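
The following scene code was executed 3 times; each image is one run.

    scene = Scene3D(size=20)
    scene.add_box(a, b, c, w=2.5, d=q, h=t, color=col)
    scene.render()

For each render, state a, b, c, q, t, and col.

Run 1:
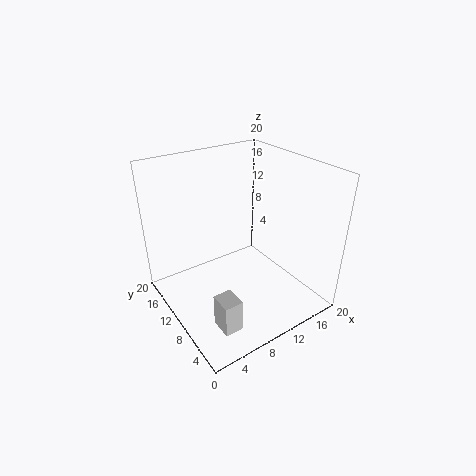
a = 3.5; b = 3; c = 1; q = 3; t = 4.5; col = 'lightgray'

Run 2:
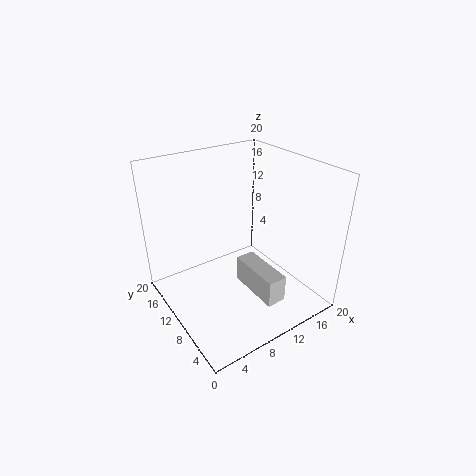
a = 8.5; b = 1; c = 5; q = 7; t = 3.5; col = 'lightgray'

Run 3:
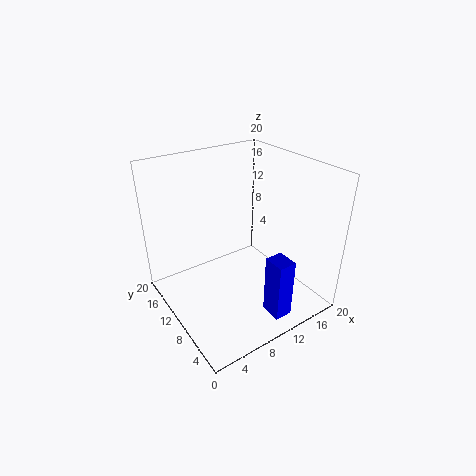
a = 11; b = 2; c = 0.5; q = 3; t = 8.5; col = 'blue'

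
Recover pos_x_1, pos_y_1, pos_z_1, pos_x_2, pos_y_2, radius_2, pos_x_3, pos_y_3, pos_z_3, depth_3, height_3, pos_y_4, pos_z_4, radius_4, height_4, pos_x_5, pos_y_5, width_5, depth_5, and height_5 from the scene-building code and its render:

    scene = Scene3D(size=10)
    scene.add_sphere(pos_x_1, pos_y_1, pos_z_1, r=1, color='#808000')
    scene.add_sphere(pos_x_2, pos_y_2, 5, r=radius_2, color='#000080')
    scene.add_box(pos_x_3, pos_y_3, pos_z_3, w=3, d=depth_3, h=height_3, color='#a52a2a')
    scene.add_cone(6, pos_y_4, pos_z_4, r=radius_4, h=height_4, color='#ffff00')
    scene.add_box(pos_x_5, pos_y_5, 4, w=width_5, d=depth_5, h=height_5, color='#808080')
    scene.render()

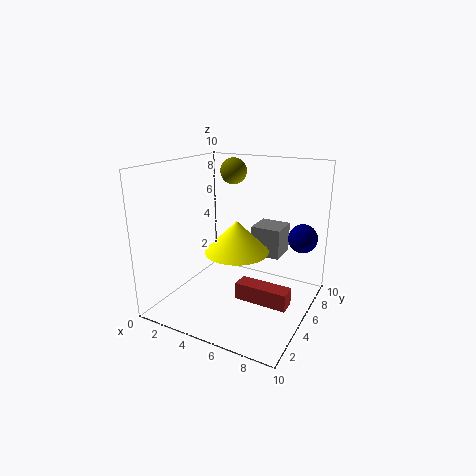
pos_x_1 = 3
pos_y_1 = 8
pos_z_1 = 9
pos_x_2 = 9
pos_y_2 = 7
radius_2 = 1
pos_x_3 = 7
pos_y_3 = 1
pos_z_3 = 3
depth_3 = 1
height_3 = 1
pos_y_4 = 3
pos_z_4 = 5
radius_4 = 2
height_4 = 2
pos_x_5 = 6
pos_y_5 = 5
width_5 = 2
depth_5 = 2
height_5 = 2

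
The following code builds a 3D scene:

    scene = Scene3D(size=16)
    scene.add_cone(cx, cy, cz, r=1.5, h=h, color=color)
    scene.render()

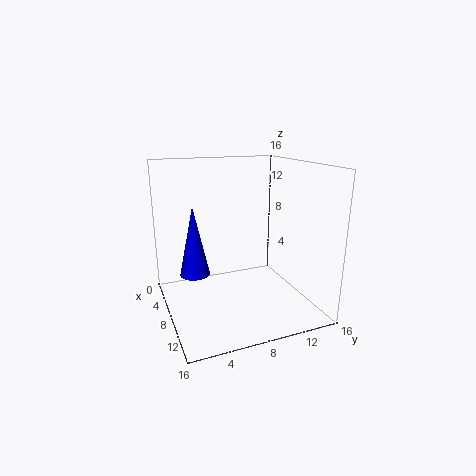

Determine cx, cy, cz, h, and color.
cx = 10, cy = 2.5, cz = 5.5, h = 7, color = 'blue'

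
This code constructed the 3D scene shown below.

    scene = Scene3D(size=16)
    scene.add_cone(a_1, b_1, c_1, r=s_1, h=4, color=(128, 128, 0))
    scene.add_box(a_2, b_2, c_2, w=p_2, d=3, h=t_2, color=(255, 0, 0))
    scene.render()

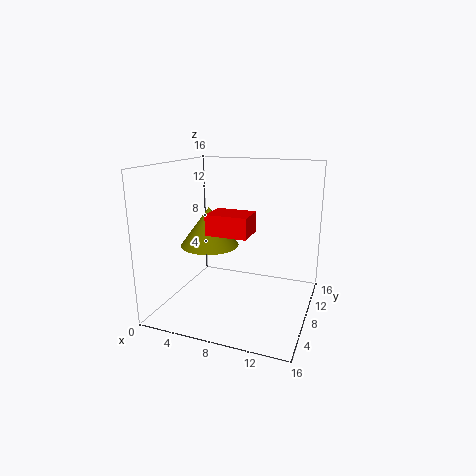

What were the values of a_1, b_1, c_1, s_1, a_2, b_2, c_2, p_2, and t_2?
a_1 = 6, b_1 = 5, c_1 = 8, s_1 = 3, a_2 = 7, b_2 = 2, c_2 = 10, p_2 = 4, t_2 = 2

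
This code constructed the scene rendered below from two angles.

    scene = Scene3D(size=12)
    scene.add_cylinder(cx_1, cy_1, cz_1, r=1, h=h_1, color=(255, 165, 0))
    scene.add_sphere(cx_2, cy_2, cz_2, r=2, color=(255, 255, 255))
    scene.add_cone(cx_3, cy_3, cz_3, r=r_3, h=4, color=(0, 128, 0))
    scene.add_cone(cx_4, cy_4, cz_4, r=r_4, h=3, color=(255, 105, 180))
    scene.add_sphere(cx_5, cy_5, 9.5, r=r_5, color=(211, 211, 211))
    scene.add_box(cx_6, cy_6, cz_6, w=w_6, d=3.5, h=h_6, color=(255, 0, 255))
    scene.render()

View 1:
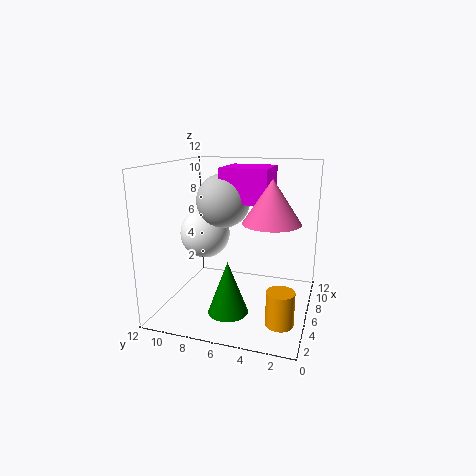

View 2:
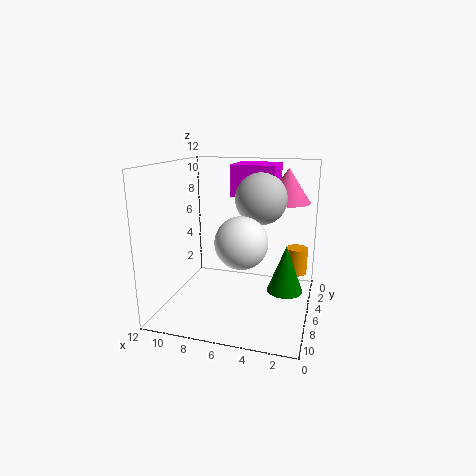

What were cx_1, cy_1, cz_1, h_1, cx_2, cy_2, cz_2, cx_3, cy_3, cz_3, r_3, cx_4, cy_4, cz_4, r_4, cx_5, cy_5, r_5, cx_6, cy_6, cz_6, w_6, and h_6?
cx_1 = 1.5; cy_1 = 1.5; cz_1 = 1.5; h_1 = 2.5; cx_2 = 5; cy_2 = 8.5; cz_2 = 6.5; cx_3 = 2; cy_3 = 5.5; cz_3 = 1.5; r_3 = 1.5; cx_4 = 2.5; cy_4 = 2.5; cz_4 = 8.5; r_4 = 2; cx_5 = 4; cy_5 = 6.5; r_5 = 2; cx_6 = 3; cy_6 = 3; cz_6 = 9.5; w_6 = 3.5; h_6 = 2.5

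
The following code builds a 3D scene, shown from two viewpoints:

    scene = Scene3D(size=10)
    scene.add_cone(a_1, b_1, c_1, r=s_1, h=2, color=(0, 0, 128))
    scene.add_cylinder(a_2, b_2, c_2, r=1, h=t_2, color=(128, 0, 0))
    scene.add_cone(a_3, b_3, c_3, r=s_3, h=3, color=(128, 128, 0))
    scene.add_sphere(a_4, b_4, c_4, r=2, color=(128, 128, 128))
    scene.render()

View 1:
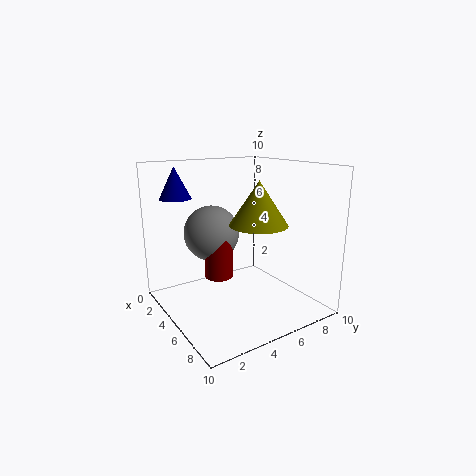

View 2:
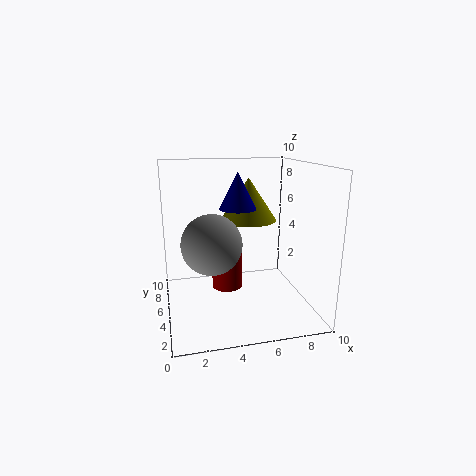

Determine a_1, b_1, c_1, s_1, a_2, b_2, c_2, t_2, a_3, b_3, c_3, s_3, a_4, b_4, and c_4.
a_1 = 4, b_1 = 1, c_1 = 8, s_1 = 1, a_2 = 4, b_2 = 4, c_2 = 2, t_2 = 3, a_3 = 6, b_3 = 6, c_3 = 6, s_3 = 2, a_4 = 3, b_4 = 4, c_4 = 5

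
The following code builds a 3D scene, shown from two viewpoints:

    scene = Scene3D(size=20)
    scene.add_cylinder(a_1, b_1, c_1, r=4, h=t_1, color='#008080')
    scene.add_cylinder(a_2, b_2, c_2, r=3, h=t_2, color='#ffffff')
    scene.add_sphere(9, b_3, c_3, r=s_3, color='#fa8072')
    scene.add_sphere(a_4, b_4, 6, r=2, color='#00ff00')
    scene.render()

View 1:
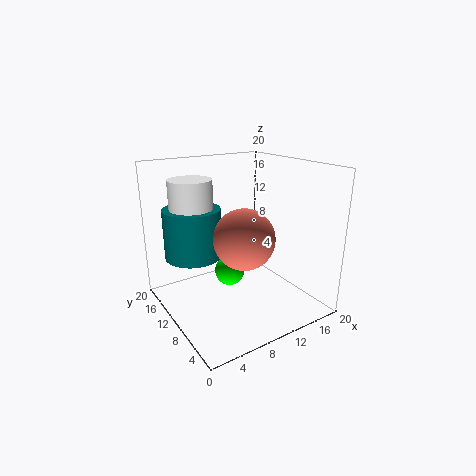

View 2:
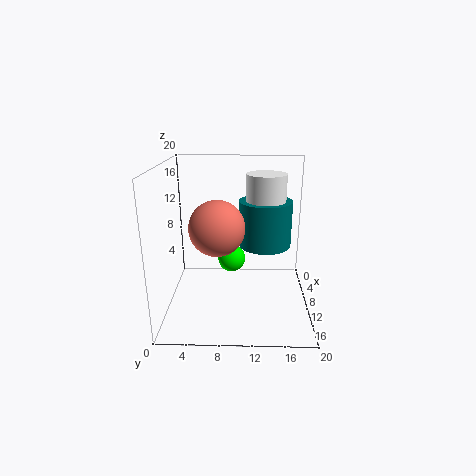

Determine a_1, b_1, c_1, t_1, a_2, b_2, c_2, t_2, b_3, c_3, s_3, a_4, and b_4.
a_1 = 5; b_1 = 14; c_1 = 7; t_1 = 7; a_2 = 5; b_2 = 14; c_2 = 13; t_2 = 5; b_3 = 7; c_3 = 11; s_3 = 4; a_4 = 8; b_4 = 9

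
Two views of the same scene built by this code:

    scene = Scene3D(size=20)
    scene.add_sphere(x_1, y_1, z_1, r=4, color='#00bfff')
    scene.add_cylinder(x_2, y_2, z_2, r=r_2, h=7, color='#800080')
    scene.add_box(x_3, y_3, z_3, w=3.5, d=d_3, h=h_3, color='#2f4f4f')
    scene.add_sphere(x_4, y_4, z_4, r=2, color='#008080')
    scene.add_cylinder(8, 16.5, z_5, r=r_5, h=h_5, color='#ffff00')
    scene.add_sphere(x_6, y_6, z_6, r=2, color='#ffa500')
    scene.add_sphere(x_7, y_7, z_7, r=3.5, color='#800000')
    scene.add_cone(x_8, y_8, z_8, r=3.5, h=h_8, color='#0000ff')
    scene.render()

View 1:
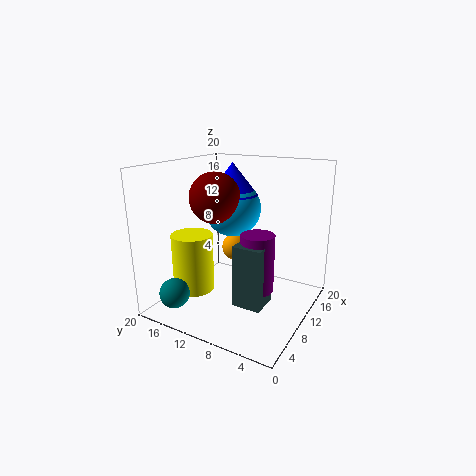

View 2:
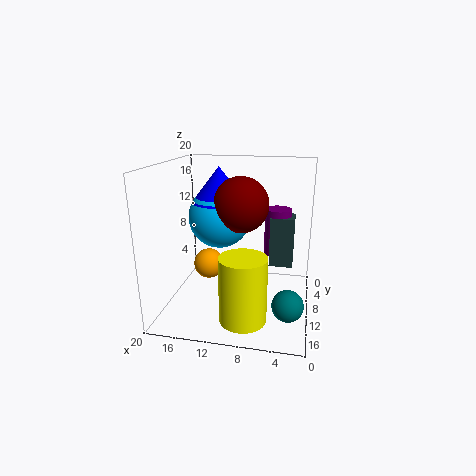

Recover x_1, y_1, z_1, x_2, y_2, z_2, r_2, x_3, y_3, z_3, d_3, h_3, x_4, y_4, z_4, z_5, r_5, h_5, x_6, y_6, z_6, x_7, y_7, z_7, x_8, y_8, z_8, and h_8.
x_1 = 12
y_1 = 12
z_1 = 13.5
x_2 = 5
y_2 = 4.5
z_2 = 6
r_2 = 2
x_3 = 2.5
y_3 = 3
z_3 = 4.5
d_3 = 3.5
h_3 = 7.5
x_4 = 2.5
y_4 = 15.5
z_4 = 3.5
z_5 = 1.5
r_5 = 3
h_5 = 8.5
x_6 = 13.5
y_6 = 12.5
z_6 = 7
x_7 = 9
y_7 = 13
z_7 = 15.5
x_8 = 12
y_8 = 12
z_8 = 15.5
h_8 = 4.5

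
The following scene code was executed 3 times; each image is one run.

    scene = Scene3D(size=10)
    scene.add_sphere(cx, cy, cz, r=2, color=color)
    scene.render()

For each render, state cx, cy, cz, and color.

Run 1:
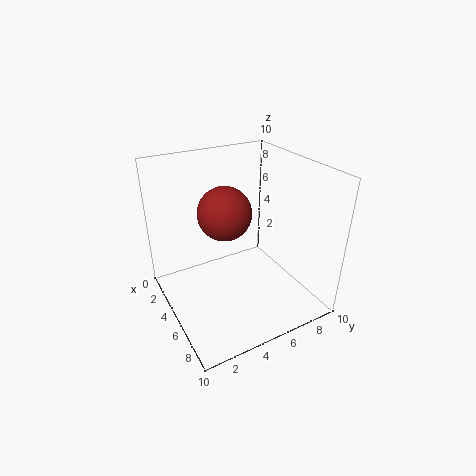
cx = 3; cy = 5; cz = 6; color = 'brown'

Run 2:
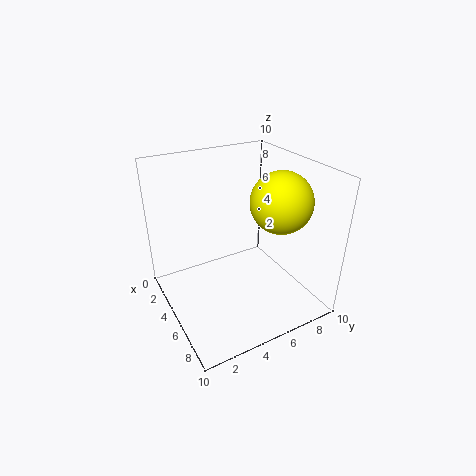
cx = 7; cy = 7; cz = 8; color = 'yellow'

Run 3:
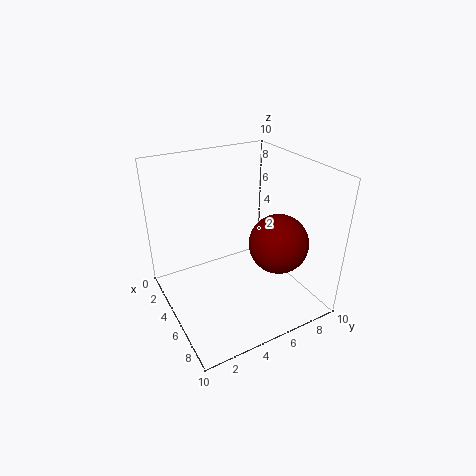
cx = 7; cy = 7; cz = 5; color = 'maroon'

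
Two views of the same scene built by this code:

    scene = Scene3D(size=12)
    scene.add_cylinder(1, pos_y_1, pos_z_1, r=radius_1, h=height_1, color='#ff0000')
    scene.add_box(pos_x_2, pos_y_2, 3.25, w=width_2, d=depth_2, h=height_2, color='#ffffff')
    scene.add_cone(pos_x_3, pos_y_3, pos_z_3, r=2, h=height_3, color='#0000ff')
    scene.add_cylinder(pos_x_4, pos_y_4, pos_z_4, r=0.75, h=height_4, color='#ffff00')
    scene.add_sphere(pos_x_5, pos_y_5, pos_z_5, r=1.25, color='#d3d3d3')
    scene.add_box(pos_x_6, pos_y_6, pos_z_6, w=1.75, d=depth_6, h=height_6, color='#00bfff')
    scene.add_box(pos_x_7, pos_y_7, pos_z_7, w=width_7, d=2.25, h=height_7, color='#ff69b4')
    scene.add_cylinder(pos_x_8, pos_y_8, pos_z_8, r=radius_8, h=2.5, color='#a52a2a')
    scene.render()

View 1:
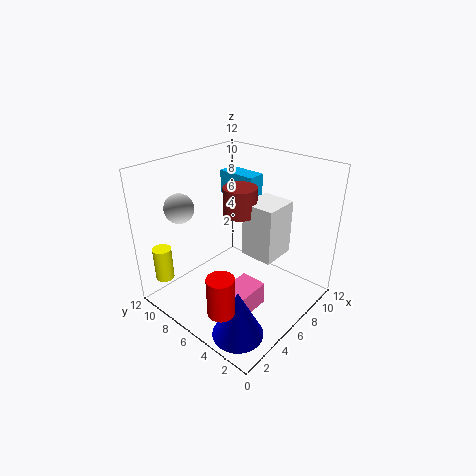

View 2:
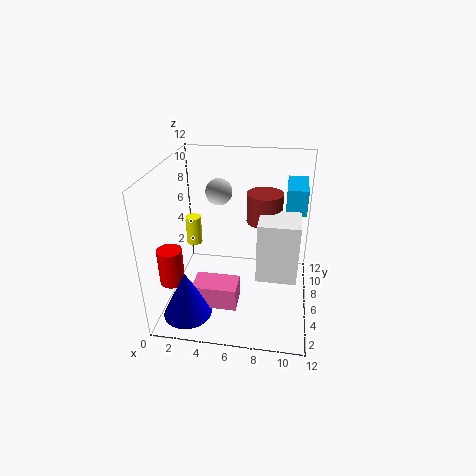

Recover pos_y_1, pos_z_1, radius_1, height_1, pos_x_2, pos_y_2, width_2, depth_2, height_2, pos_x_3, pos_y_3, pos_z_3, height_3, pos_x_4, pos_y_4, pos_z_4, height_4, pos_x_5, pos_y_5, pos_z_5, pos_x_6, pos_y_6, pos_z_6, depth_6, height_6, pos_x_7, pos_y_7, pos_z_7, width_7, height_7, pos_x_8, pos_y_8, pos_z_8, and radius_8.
pos_y_1 = 3.25; pos_z_1 = 3; radius_1 = 1; height_1 = 3; pos_x_2 = 7.75; pos_y_2 = 4; width_2 = 3.25; depth_2 = 3; height_2 = 5; pos_x_3 = 2.25; pos_y_3 = 2.75; pos_z_3 = 0.25; height_3 = 4; pos_x_4 = 1; pos_y_4 = 9.75; pos_z_4 = 3; height_4 = 2.75; pos_x_5 = 3.5; pos_y_5 = 10.25; pos_z_5 = 8.25; pos_x_6 = 9.75; pos_y_6 = 7.75; pos_z_6 = 7.5; depth_6 = 3.75; height_6 = 2.25; pos_x_7 = 2.5; pos_y_7 = 3.25; pos_z_7 = 0.5; width_7 = 3.75; height_7 = 2; pos_x_8 = 8; pos_y_8 = 7.5; pos_z_8 = 7; radius_8 = 1.5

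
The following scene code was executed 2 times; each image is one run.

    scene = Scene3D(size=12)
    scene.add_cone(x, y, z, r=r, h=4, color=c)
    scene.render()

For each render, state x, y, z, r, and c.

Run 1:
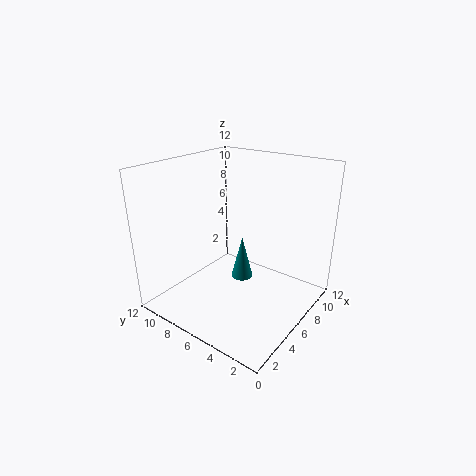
x = 8, y = 7, z = 1, r = 1, c = 'teal'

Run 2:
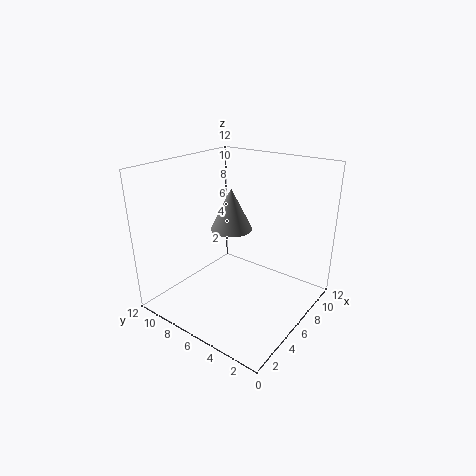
x = 9, y = 9, z = 5, r = 2, c = 'gray'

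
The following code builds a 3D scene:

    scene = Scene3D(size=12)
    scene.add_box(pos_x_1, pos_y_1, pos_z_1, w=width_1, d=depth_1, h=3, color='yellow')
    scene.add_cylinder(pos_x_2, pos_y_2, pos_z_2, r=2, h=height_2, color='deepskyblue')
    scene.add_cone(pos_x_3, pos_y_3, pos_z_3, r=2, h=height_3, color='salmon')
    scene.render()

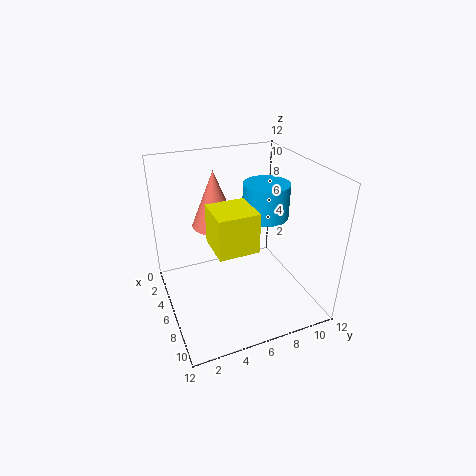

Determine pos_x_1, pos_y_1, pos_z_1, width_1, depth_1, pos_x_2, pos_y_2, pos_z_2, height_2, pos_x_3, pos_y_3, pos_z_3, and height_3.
pos_x_1 = 7
pos_y_1 = 3
pos_z_1 = 7
width_1 = 3
depth_1 = 3
pos_x_2 = 5
pos_y_2 = 9
pos_z_2 = 7
height_2 = 3
pos_x_3 = 3
pos_y_3 = 5
pos_z_3 = 6
height_3 = 5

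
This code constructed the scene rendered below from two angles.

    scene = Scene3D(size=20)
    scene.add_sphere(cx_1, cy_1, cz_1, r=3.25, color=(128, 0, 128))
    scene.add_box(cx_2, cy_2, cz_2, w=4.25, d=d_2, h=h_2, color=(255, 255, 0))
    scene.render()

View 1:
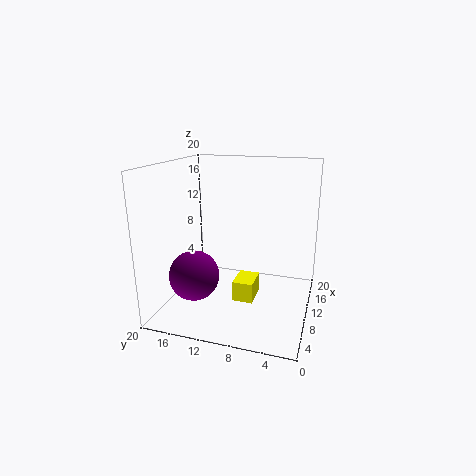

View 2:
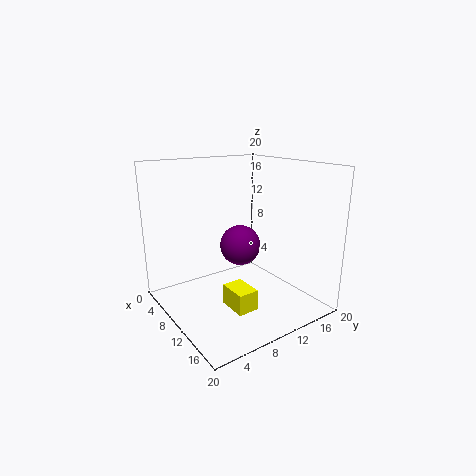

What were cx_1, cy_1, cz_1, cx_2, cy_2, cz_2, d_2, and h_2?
cx_1 = 4.5; cy_1 = 14.25; cz_1 = 6.25; cx_2 = 9.5; cy_2 = 7.75; cz_2 = 0.25; d_2 = 3; h_2 = 3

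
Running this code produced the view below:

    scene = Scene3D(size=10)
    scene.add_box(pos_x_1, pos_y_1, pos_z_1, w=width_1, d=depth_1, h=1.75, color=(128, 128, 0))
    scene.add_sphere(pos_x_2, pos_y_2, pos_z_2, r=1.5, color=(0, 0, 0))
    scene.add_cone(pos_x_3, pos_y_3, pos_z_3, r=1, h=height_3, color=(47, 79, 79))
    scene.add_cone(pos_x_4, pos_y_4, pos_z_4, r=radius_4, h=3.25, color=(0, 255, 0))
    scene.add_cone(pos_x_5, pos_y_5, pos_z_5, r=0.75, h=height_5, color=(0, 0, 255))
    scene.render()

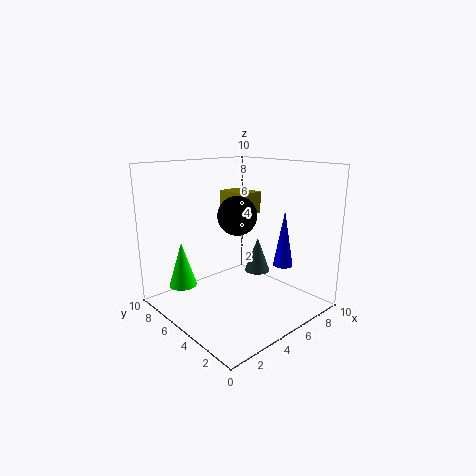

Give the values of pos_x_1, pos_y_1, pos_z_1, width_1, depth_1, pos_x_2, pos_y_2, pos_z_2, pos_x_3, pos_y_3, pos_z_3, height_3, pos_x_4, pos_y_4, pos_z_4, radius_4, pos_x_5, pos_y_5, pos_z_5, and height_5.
pos_x_1 = 7.25, pos_y_1 = 7, pos_z_1 = 5.75, width_1 = 2, depth_1 = 2.75, pos_x_2 = 6.5, pos_y_2 = 6.75, pos_z_2 = 6, pos_x_3 = 8.25, pos_y_3 = 6.25, pos_z_3 = 1.25, height_3 = 2.75, pos_x_4 = 2.25, pos_y_4 = 8, pos_z_4 = 1.25, radius_4 = 1, pos_x_5 = 8.75, pos_y_5 = 4, pos_z_5 = 2.25, height_5 = 4.25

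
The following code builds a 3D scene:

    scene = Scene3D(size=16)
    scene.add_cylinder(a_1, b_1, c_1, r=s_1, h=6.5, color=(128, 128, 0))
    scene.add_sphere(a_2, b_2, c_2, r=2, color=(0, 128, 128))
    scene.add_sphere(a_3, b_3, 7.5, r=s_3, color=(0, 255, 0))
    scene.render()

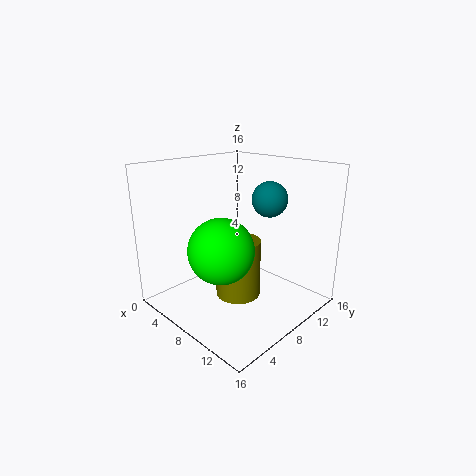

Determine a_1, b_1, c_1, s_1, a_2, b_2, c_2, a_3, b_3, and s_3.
a_1 = 8.5
b_1 = 7.5
c_1 = 1.5
s_1 = 2.5
a_2 = 9.5
b_2 = 11.5
c_2 = 12
a_3 = 8.5
b_3 = 5
s_3 = 3.5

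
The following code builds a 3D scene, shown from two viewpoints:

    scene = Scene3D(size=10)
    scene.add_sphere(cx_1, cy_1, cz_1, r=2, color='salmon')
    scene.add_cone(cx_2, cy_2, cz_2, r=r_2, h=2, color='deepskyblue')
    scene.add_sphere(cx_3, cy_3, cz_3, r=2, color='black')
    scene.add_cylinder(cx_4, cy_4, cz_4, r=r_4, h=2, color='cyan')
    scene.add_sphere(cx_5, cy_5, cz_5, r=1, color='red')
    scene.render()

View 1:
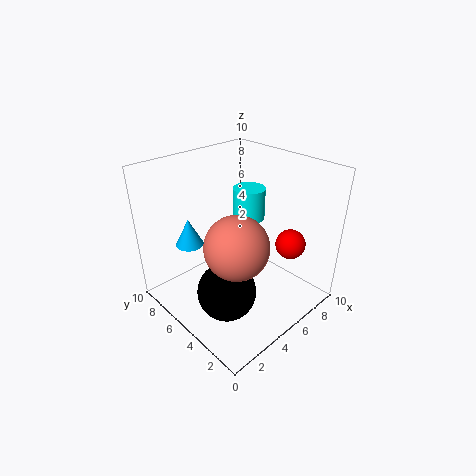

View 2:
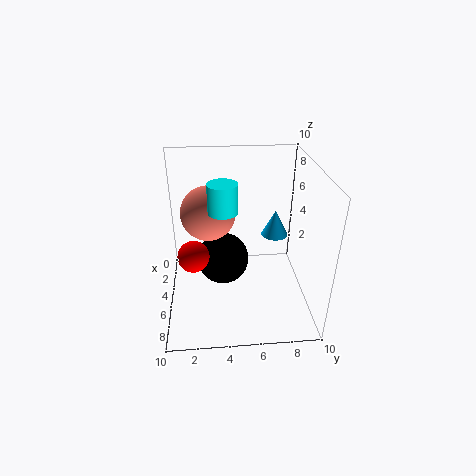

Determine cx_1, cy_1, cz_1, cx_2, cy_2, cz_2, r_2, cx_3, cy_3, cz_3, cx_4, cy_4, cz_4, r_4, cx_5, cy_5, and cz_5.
cx_1 = 3; cy_1 = 3; cz_1 = 6; cx_2 = 3; cy_2 = 8; cz_2 = 4; r_2 = 1; cx_3 = 3; cy_3 = 4; cz_3 = 2; cx_4 = 5; cy_4 = 4; cz_4 = 7; r_4 = 1; cx_5 = 7; cy_5 = 2; cz_5 = 5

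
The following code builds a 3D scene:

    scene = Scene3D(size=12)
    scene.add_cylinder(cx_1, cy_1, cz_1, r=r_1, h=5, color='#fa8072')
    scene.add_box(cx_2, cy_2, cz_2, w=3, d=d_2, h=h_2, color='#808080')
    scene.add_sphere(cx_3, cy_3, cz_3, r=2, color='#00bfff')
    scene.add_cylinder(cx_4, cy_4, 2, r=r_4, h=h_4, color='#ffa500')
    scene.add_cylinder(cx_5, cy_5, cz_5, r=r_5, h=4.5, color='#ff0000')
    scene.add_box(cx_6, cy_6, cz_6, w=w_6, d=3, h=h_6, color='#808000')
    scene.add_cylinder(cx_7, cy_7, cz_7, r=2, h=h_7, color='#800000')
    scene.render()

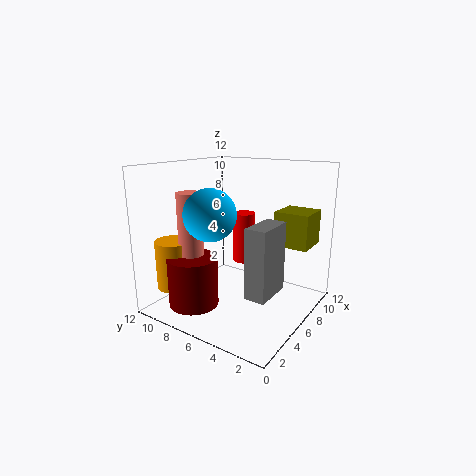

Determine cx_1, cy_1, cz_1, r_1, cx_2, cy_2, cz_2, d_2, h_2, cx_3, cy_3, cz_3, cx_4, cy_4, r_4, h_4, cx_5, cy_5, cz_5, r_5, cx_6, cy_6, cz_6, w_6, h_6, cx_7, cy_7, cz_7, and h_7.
cx_1 = 3; cy_1 = 8.5; cz_1 = 5; r_1 = 1; cx_2 = 1.5; cy_2 = 1; cz_2 = 3.5; d_2 = 1.5; h_2 = 5; cx_3 = 3; cy_3 = 6.5; cz_3 = 8.5; cx_4 = 2.5; cy_4 = 10; r_4 = 1.5; h_4 = 4; cx_5 = 8.5; cy_5 = 7; cz_5 = 3; r_5 = 1; cx_6 = 8.5; cy_6 = 1; cz_6 = 5; w_6 = 3; h_6 = 3; cx_7 = 2.5; cy_7 = 8; cz_7 = 1; h_7 = 4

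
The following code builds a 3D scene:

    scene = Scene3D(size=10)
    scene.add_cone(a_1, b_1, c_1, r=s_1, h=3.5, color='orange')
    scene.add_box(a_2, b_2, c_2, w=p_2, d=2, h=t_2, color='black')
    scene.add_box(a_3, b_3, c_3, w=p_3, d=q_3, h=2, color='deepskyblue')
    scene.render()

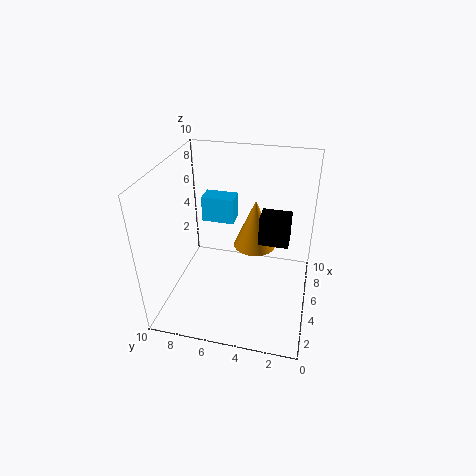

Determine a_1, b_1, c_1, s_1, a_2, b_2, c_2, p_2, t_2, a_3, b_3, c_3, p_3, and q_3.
a_1 = 6
b_1 = 4
c_1 = 4
s_1 = 1.5
a_2 = 4.5
b_2 = 1.5
c_2 = 5
p_2 = 1.5
t_2 = 2
a_3 = 7.5
b_3 = 6
c_3 = 4.5
p_3 = 1.5
q_3 = 2.5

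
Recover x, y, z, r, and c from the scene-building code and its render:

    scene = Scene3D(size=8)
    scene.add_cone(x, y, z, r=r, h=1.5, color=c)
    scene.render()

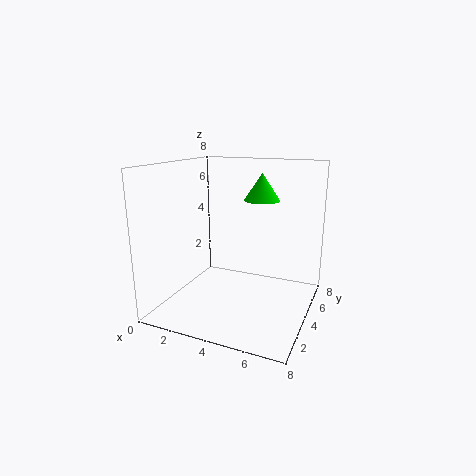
x = 5; y = 5; z = 6; r = 1; c = 'lime'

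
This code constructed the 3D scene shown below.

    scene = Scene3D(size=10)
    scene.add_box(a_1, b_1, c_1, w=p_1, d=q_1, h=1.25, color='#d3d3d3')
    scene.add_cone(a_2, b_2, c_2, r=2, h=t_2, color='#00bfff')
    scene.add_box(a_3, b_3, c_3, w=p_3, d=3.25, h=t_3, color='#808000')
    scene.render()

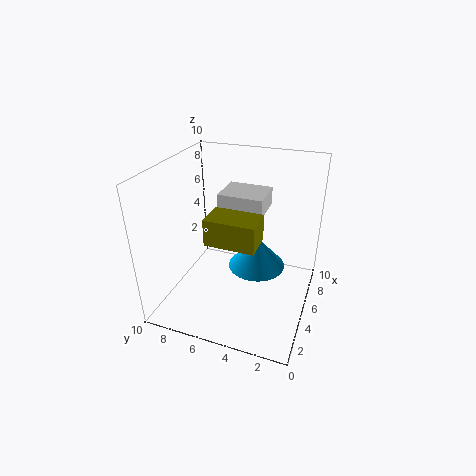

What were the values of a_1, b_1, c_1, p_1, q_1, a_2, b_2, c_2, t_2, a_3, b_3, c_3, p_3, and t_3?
a_1 = 4.5
b_1 = 3.25
c_1 = 7
p_1 = 2.5
q_1 = 3
a_2 = 5.5
b_2 = 3.75
c_2 = 2.75
t_2 = 2.25
a_3 = 2.25
b_3 = 3
c_3 = 5.75
p_3 = 2
t_3 = 1.75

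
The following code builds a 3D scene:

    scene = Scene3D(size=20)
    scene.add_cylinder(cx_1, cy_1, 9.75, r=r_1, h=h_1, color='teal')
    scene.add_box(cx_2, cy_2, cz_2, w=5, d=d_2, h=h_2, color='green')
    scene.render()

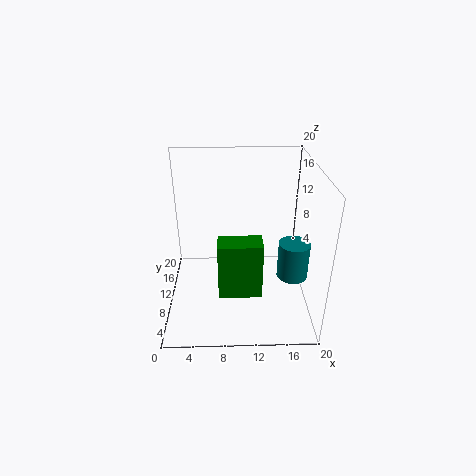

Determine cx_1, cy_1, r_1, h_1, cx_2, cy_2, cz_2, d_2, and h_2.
cx_1 = 16; cy_1 = 1.75; r_1 = 1.75; h_1 = 4.25; cx_2 = 7.5; cy_2 = 0.5; cz_2 = 7.5; d_2 = 2.75; h_2 = 6.75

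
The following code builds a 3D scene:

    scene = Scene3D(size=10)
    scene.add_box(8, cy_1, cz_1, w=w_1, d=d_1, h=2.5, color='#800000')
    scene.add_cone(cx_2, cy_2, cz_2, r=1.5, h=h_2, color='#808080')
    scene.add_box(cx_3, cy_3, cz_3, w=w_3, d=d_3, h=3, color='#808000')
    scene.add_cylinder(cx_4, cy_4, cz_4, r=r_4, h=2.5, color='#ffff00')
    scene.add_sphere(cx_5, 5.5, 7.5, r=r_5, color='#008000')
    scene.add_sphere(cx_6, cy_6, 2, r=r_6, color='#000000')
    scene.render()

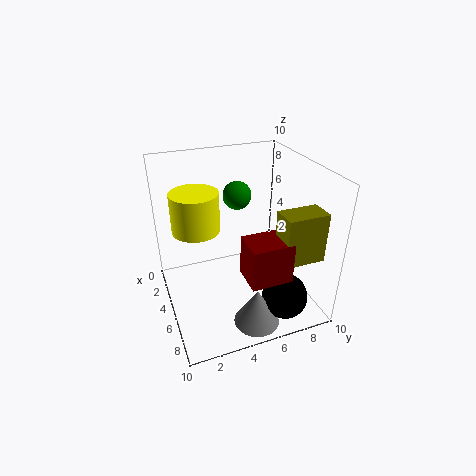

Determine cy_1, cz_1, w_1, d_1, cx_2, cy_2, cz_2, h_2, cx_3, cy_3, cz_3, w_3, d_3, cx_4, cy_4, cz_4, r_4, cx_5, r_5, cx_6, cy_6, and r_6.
cy_1 = 4
cz_1 = 4.5
w_1 = 2
d_1 = 2.5
cx_2 = 8.5
cy_2 = 5
cz_2 = 0.5
h_2 = 2.5
cx_3 = 8.5
cy_3 = 6
cz_3 = 5.5
w_3 = 1.5
d_3 = 2.5
cx_4 = 5.5
cy_4 = 2
cz_4 = 6.5
r_4 = 1.5
cx_5 = 3.5
r_5 = 1
cx_6 = 8.5
cy_6 = 7
r_6 = 1.5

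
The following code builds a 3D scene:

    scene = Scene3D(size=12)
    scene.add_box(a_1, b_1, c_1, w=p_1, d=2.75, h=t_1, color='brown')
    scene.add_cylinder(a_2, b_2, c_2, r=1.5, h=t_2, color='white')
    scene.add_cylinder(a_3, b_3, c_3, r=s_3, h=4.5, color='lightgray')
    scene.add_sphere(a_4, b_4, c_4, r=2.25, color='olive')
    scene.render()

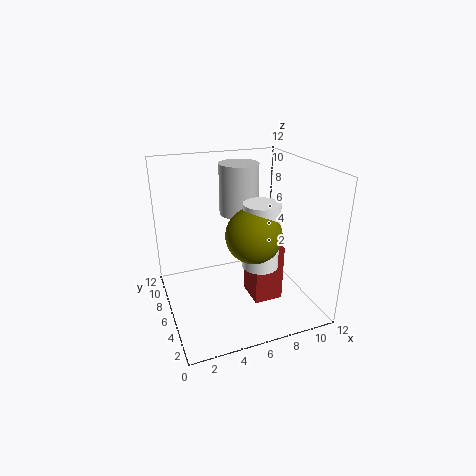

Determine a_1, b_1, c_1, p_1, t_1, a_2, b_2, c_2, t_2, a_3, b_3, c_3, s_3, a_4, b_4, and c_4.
a_1 = 7, b_1 = 4.25, c_1 = 0.25, p_1 = 2.5, t_1 = 5, a_2 = 7.5, b_2 = 4.75, c_2 = 3.75, t_2 = 5.5, a_3 = 7.25, b_3 = 9, c_3 = 7, s_3 = 1.75, a_4 = 6.75, b_4 = 4.5, c_4 = 6.75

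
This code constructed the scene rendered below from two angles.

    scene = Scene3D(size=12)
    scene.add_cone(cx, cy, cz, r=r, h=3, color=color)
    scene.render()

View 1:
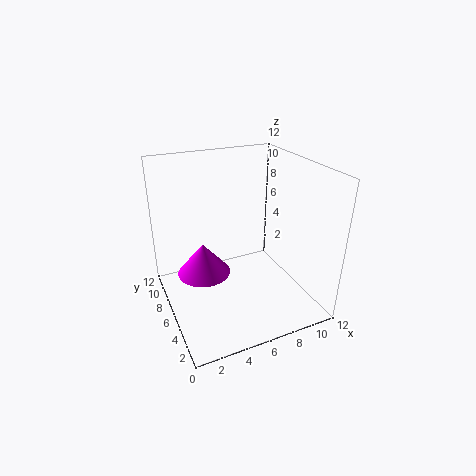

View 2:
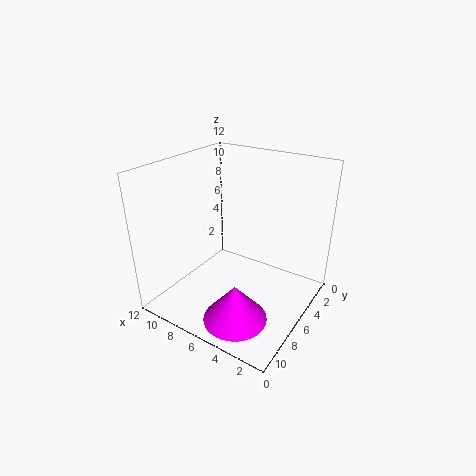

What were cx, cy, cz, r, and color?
cx = 4, cy = 9.5, cz = 1, r = 2.5, color = 'magenta'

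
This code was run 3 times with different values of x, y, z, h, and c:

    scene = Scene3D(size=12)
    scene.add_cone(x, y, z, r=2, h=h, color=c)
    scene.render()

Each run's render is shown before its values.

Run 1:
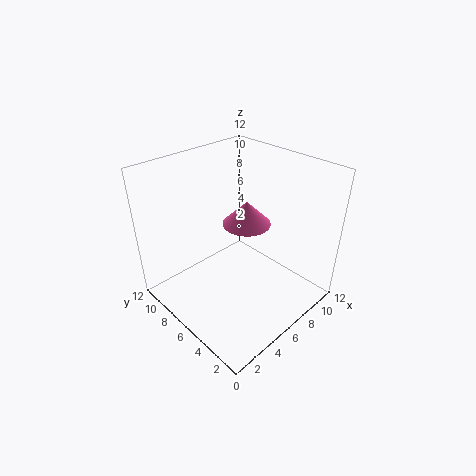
x = 7; y = 6; z = 7; h = 2; c = 'hotpink'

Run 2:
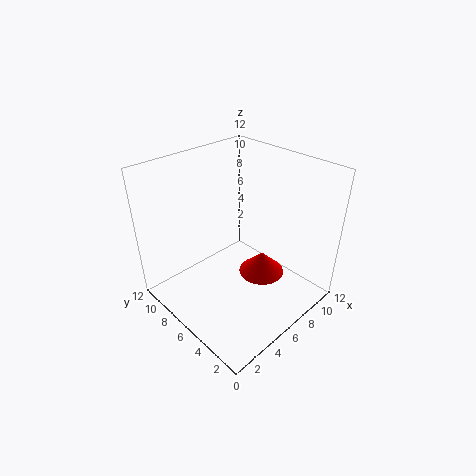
x = 8; y = 5; z = 2; h = 2; c = 'red'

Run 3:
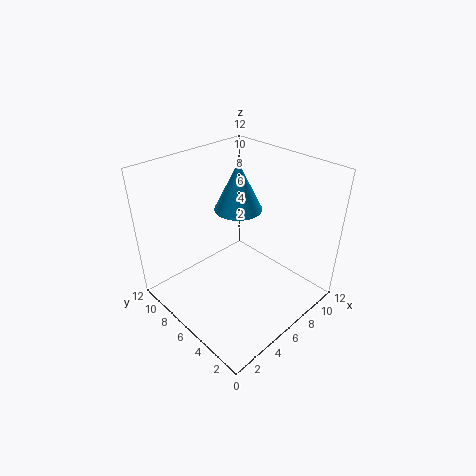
x = 7; y = 7; z = 8; h = 4; c = 'deepskyblue'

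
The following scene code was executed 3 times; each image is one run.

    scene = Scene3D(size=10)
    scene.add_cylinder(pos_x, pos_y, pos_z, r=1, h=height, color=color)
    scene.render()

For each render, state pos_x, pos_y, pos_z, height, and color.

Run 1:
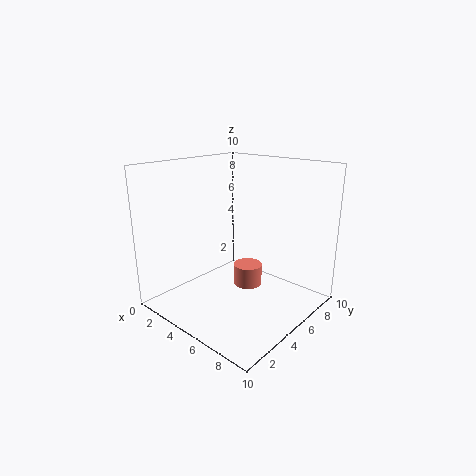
pos_x = 5.5
pos_y = 5.5
pos_z = 1.5
height = 1.5
color = 'salmon'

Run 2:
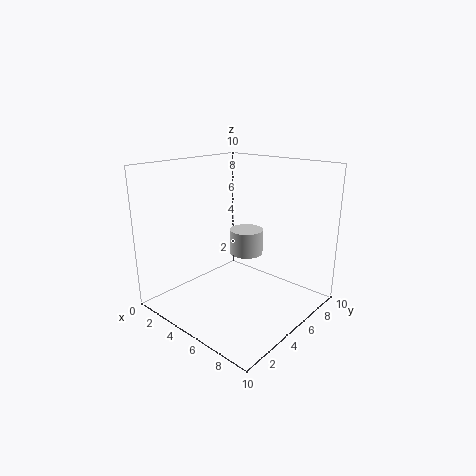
pos_x = 7
pos_y = 3.5
pos_z = 5
height = 1.5
color = 'lightgray'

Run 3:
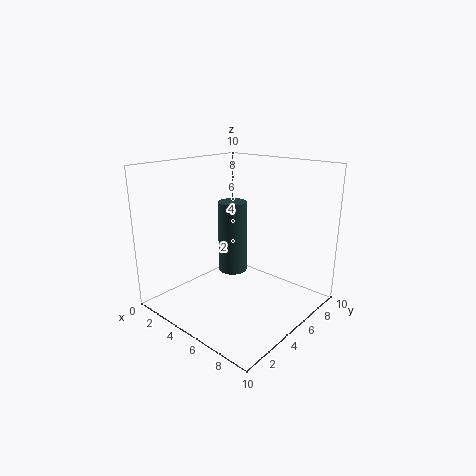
pos_x = 4.5
pos_y = 5
pos_z = 2.5
height = 5
color = 'darkslategray'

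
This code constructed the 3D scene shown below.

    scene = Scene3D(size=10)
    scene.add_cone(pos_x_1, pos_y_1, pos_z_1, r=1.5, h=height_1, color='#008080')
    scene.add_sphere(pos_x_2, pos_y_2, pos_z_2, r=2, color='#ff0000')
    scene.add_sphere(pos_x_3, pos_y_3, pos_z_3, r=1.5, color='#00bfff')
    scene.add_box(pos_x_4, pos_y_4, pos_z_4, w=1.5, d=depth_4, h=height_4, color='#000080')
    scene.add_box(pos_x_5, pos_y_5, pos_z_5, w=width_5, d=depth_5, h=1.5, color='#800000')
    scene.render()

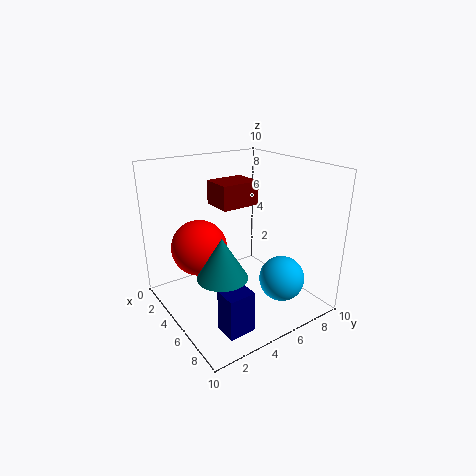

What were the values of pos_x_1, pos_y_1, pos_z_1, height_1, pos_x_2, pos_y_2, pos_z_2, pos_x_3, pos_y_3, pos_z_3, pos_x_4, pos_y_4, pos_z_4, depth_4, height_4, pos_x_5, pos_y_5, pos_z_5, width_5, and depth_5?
pos_x_1 = 7.75
pos_y_1 = 2
pos_z_1 = 4.25
height_1 = 2.5
pos_x_2 = 3
pos_y_2 = 3
pos_z_2 = 4
pos_x_3 = 8
pos_y_3 = 6.5
pos_z_3 = 2.75
pos_x_4 = 7.5
pos_y_4 = 1.75
pos_z_4 = 0.5
depth_4 = 1.75
height_4 = 2.75
pos_x_5 = 4.5
pos_y_5 = 3
pos_z_5 = 7.75
width_5 = 2
depth_5 = 2.5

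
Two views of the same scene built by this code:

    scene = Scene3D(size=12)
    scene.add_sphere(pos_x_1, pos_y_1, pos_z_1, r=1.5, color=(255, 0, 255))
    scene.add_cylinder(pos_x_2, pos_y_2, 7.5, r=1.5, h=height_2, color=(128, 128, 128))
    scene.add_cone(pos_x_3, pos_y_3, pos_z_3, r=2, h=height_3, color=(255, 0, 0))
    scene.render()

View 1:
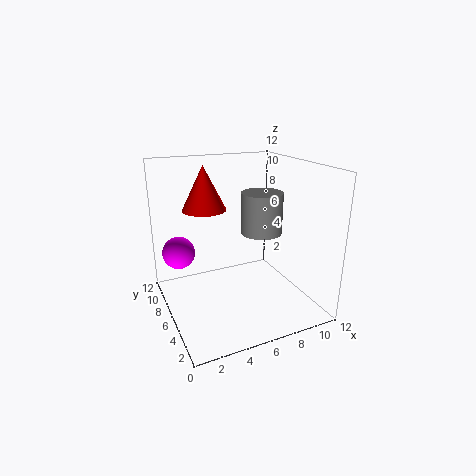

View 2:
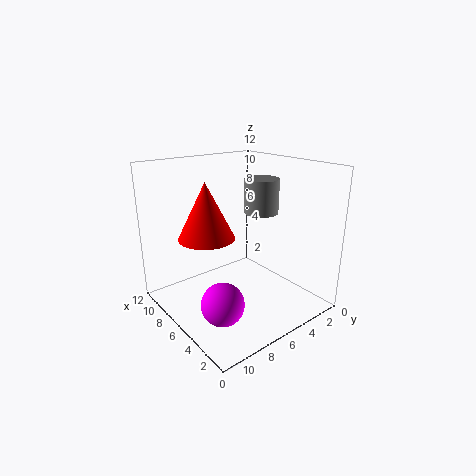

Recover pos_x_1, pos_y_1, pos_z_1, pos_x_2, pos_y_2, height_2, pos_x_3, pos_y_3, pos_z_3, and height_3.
pos_x_1 = 2, pos_y_1 = 10.5, pos_z_1 = 3.5, pos_x_2 = 6.5, pos_y_2 = 3, height_2 = 3, pos_x_3 = 4.5, pos_y_3 = 10, pos_z_3 = 7.5, height_3 = 4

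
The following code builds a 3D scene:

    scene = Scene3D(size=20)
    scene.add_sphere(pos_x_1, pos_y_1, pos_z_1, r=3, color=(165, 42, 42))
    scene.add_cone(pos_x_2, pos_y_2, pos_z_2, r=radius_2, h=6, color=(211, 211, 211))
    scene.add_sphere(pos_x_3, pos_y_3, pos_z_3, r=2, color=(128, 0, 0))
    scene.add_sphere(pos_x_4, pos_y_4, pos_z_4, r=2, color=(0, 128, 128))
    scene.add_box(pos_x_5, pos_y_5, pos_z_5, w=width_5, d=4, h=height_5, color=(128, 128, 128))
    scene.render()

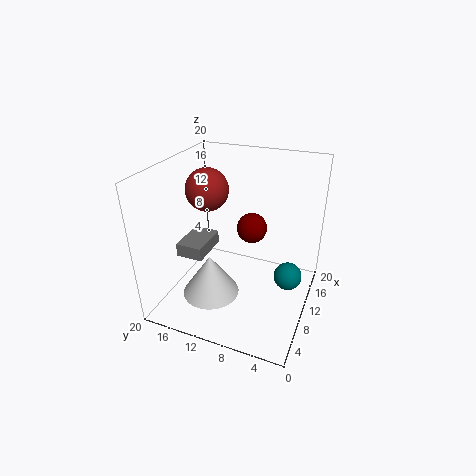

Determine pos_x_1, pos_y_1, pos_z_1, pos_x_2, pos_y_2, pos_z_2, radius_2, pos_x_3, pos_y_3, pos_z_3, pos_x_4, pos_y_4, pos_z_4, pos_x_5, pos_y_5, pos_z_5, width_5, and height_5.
pos_x_1 = 11
pos_y_1 = 15
pos_z_1 = 16
pos_x_2 = 7
pos_y_2 = 13
pos_z_2 = 2
radius_2 = 4
pos_x_3 = 10
pos_y_3 = 8
pos_z_3 = 12
pos_x_4 = 12
pos_y_4 = 3
pos_z_4 = 4
pos_x_5 = 8
pos_y_5 = 15
pos_z_5 = 6
width_5 = 6
height_5 = 2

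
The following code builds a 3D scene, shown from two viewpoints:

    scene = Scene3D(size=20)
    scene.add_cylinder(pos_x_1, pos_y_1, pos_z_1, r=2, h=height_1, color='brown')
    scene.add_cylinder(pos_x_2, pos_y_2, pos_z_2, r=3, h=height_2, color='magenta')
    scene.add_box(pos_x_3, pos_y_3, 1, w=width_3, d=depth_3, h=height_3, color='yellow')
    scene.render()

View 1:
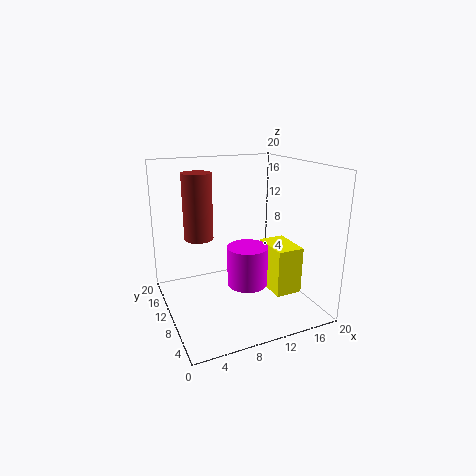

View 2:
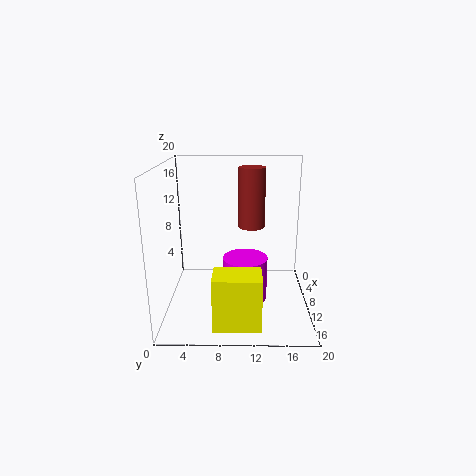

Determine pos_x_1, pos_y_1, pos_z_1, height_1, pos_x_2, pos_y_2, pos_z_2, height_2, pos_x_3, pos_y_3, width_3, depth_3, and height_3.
pos_x_1 = 5, pos_y_1 = 12, pos_z_1 = 10, height_1 = 9, pos_x_2 = 12, pos_y_2 = 11, pos_z_2 = 2, height_2 = 6, pos_x_3 = 15, pos_y_3 = 7, width_3 = 4, depth_3 = 6, height_3 = 7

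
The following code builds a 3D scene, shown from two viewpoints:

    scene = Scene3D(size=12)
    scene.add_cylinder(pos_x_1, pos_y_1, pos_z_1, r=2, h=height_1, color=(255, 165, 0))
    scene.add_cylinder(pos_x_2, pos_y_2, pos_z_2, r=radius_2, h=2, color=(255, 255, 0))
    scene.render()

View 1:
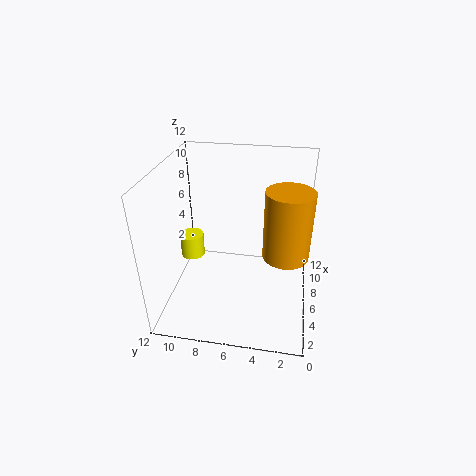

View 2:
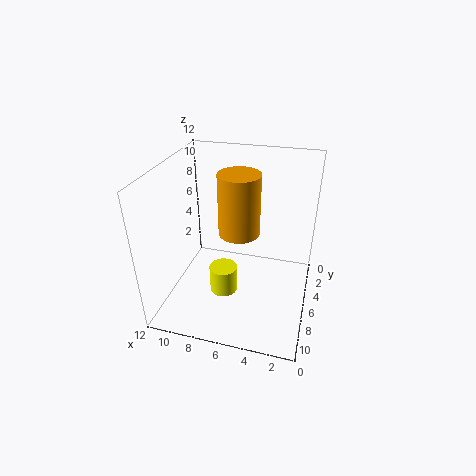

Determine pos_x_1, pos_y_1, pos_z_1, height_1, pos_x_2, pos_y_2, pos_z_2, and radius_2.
pos_x_1 = 7
pos_y_1 = 2
pos_z_1 = 4
height_1 = 6
pos_x_2 = 6
pos_y_2 = 10
pos_z_2 = 4
radius_2 = 1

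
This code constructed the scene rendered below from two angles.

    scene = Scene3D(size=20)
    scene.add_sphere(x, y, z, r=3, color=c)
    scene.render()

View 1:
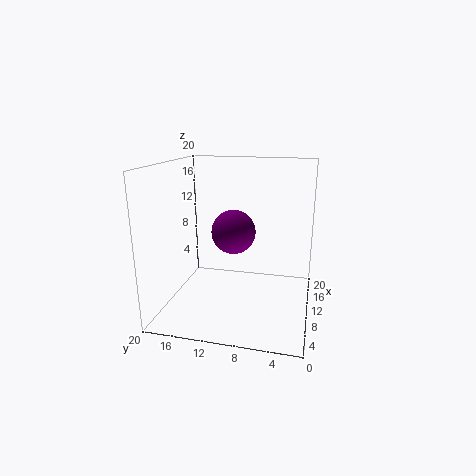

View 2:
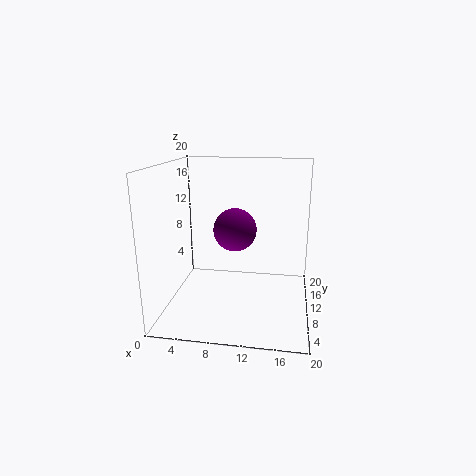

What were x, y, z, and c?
x = 9.5, y = 10.5, z = 11, c = 'purple'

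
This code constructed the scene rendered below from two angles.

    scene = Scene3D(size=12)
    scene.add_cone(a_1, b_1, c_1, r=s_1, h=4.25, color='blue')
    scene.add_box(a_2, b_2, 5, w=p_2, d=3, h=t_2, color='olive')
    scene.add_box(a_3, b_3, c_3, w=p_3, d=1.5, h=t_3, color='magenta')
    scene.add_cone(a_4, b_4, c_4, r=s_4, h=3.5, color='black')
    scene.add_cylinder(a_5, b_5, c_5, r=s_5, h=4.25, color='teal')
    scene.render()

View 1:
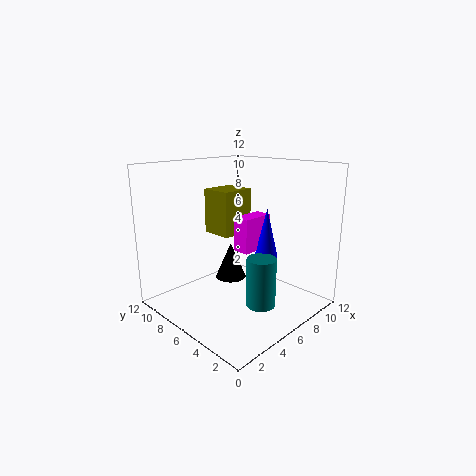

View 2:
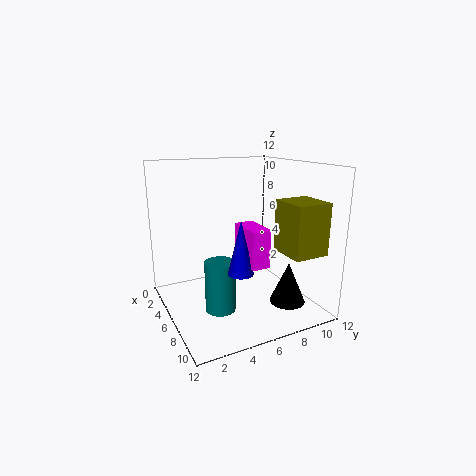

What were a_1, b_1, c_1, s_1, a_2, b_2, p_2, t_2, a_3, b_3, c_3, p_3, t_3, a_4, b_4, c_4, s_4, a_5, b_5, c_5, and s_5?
a_1 = 8.5; b_1 = 5; c_1 = 4; s_1 = 1; a_2 = 7.25; b_2 = 8.75; p_2 = 3.25; t_2 = 4.25; a_3 = 6.5; b_3 = 5.5; c_3 = 4.5; p_3 = 3; t_3 = 3; a_4 = 8.5; b_4 = 9.5; c_4 = 0.5; s_4 = 1.5; a_5 = 6.75; b_5 = 4; c_5 = 0.25; s_5 = 1.25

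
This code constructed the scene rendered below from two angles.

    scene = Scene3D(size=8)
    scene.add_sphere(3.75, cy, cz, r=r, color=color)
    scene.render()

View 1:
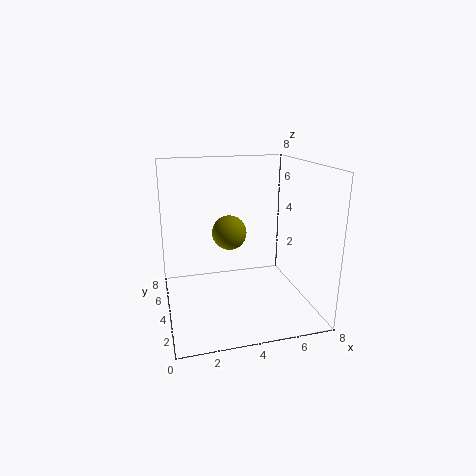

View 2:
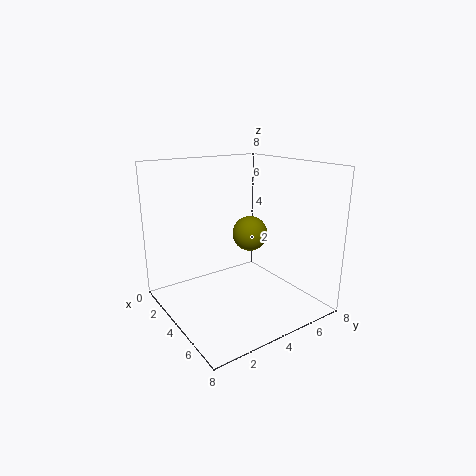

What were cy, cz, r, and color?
cy = 5
cz = 4
r = 1
color = 'olive'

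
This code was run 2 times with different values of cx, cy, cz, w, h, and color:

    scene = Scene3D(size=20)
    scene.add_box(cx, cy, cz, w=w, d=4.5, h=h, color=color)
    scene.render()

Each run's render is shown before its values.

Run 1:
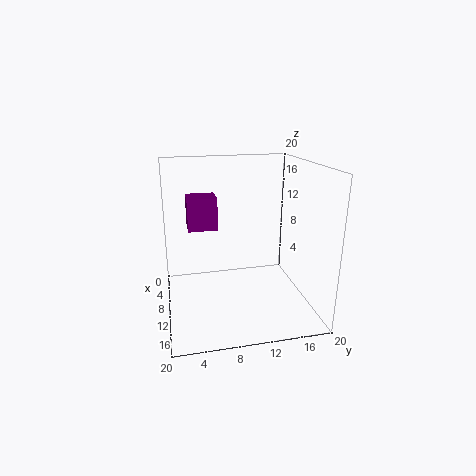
cx = 1
cy = 3.5
cz = 9.5
w = 4
h = 5
color = 'purple'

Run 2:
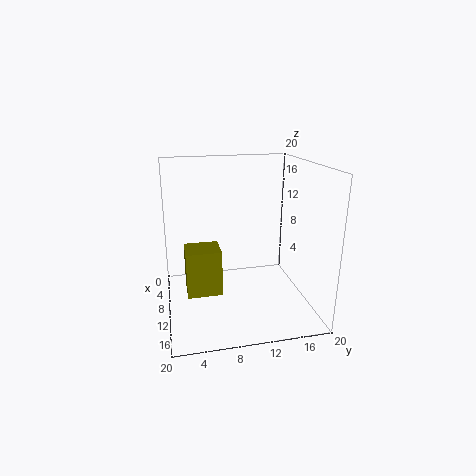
cx = 10.5
cy = 2.5
cz = 4
w = 4
h = 6
color = 'olive'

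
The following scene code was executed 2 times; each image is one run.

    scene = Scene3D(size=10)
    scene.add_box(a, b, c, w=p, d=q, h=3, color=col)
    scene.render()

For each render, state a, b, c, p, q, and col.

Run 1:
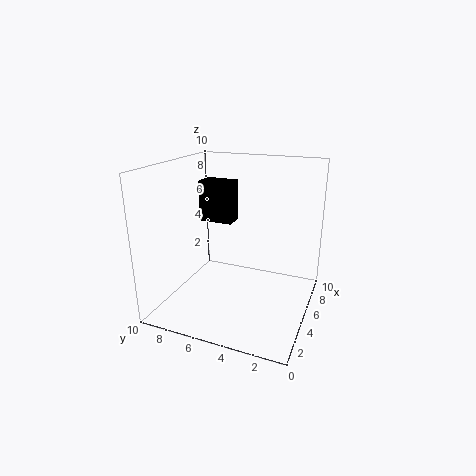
a = 6; b = 6; c = 5.5; p = 1.5; q = 2.5; col = 'black'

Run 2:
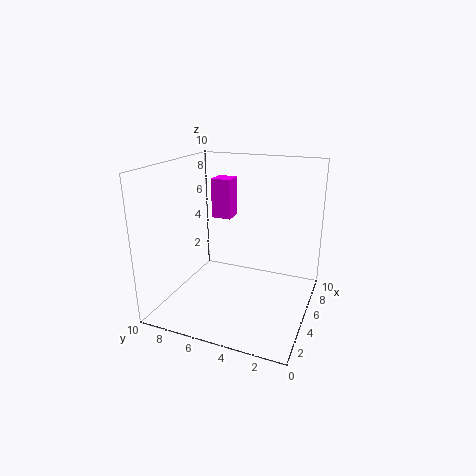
a = 7; b = 6.5; c = 5.5; p = 1.5; q = 1.5; col = 'magenta'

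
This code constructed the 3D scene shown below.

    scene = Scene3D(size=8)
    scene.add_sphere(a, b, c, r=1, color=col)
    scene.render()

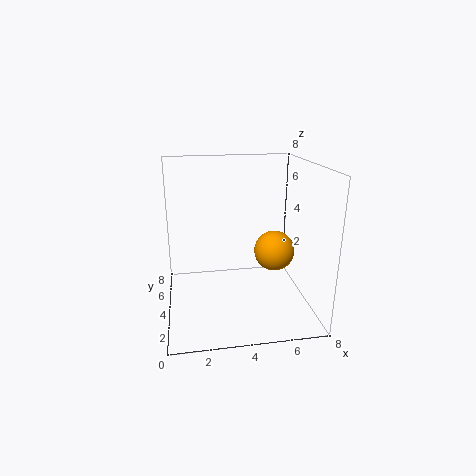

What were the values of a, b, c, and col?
a = 5.5; b = 2; c = 4; col = 'orange'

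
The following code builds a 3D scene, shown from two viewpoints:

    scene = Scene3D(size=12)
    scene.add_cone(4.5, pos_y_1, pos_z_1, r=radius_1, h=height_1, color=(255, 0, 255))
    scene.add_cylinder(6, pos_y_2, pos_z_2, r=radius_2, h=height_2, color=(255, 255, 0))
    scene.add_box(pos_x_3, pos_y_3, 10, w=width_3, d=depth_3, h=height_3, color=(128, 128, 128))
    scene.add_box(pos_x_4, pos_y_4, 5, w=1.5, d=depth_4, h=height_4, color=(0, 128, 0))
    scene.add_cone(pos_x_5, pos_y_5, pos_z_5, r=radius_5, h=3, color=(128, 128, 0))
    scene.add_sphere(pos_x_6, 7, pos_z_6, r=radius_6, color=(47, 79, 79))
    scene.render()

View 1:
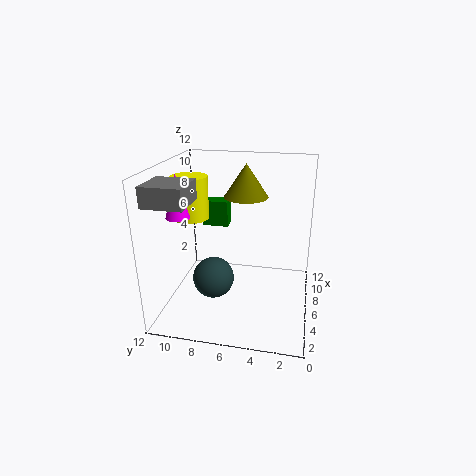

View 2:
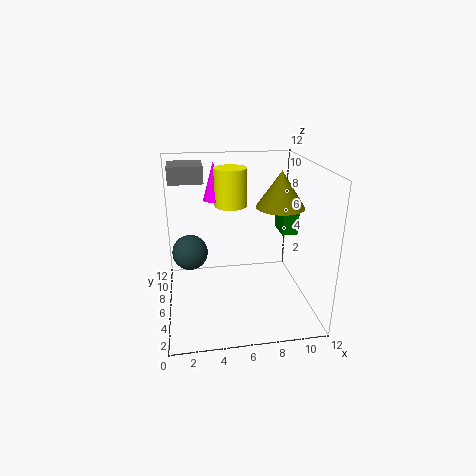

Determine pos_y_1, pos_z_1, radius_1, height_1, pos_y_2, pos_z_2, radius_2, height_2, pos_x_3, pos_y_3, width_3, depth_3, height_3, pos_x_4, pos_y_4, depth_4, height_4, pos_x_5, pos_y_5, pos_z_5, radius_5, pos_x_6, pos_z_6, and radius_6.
pos_y_1 = 10.5
pos_z_1 = 8
radius_1 = 1
height_1 = 3.5
pos_y_2 = 10
pos_z_2 = 7.5
radius_2 = 1.5
height_2 = 3.5
pos_x_3 = 0.5
pos_y_3 = 8.5
width_3 = 3
depth_3 = 3
height_3 = 1.5
pos_x_4 = 10.5
pos_y_4 = 8
depth_4 = 2.5
height_4 = 2.5
pos_x_5 = 9.5
pos_y_5 = 6
pos_z_5 = 8.5
radius_5 = 2
pos_x_6 = 2
pos_z_6 = 4.5
radius_6 = 1.5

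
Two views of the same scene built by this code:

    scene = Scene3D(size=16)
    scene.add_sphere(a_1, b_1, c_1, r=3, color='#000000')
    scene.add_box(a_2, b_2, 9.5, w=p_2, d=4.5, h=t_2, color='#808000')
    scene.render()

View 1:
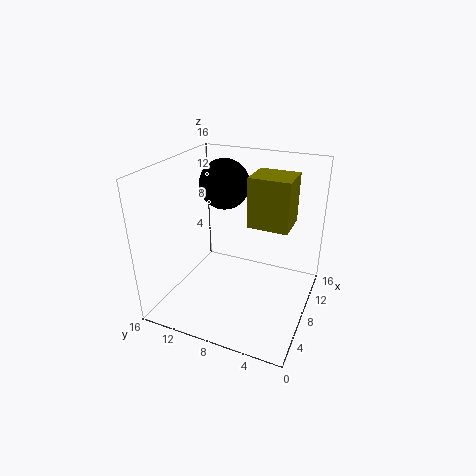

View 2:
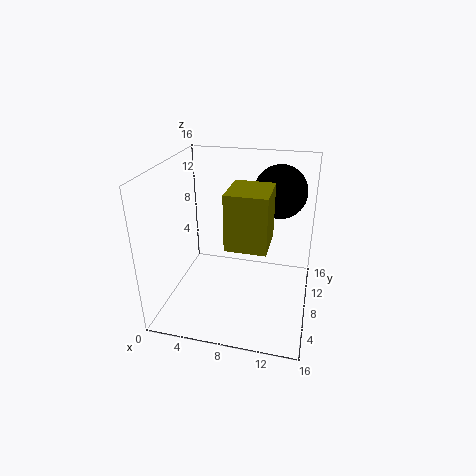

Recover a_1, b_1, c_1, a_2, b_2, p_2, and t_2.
a_1 = 12; b_1 = 11.5; c_1 = 12.5; a_2 = 8; b_2 = 2.5; p_2 = 4; t_2 = 5.5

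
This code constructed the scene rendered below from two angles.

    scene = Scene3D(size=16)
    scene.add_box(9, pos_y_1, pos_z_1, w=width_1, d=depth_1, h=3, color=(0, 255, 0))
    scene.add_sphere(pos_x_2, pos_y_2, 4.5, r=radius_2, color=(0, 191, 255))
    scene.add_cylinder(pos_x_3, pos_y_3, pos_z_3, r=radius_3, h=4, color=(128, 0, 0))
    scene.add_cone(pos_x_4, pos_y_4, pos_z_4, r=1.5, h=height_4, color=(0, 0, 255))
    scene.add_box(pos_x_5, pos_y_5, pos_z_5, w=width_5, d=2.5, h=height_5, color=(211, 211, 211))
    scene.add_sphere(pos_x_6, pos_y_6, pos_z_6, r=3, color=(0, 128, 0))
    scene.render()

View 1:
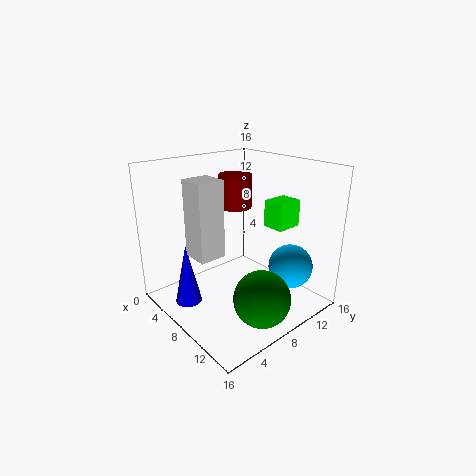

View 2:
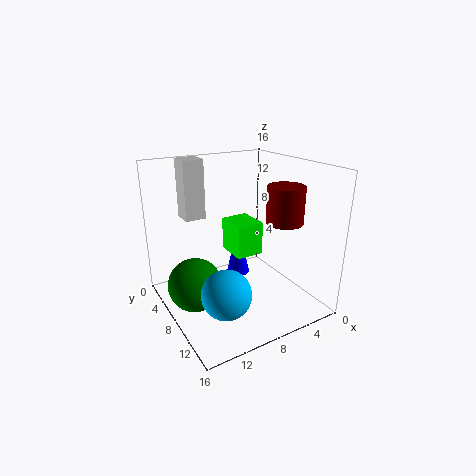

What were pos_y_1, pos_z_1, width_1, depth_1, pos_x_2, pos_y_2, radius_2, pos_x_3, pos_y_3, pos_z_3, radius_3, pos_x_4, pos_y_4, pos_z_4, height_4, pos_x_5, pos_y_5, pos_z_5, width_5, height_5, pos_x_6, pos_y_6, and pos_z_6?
pos_y_1 = 11; pos_z_1 = 9; width_1 = 2.5; depth_1 = 3; pos_x_2 = 12; pos_y_2 = 12.5; radius_2 = 2.5; pos_x_3 = 4; pos_y_3 = 11; pos_z_3 = 10; radius_3 = 2; pos_x_4 = 5; pos_y_4 = 3; pos_z_4 = 0.5; height_4 = 7; pos_x_5 = 9.5; pos_y_5 = 0.5; pos_z_5 = 9; width_5 = 2.5; height_5 = 7; pos_x_6 = 13; pos_y_6 = 7; pos_z_6 = 3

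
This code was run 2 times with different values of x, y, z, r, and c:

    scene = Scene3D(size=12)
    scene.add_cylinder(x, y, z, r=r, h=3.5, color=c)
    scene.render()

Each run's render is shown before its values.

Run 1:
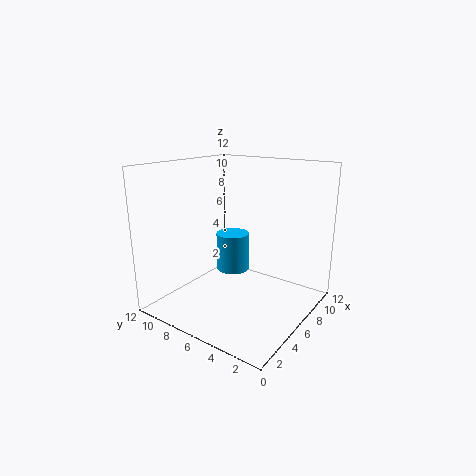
x = 8
y = 8
z = 2
r = 1.5
c = 'deepskyblue'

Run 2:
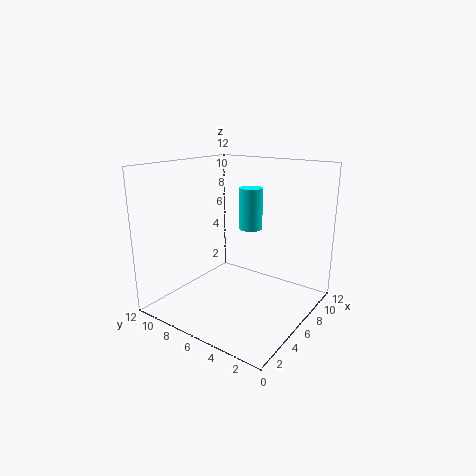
x = 7.5
y = 5.75
z = 6.5
r = 1
c = 'cyan'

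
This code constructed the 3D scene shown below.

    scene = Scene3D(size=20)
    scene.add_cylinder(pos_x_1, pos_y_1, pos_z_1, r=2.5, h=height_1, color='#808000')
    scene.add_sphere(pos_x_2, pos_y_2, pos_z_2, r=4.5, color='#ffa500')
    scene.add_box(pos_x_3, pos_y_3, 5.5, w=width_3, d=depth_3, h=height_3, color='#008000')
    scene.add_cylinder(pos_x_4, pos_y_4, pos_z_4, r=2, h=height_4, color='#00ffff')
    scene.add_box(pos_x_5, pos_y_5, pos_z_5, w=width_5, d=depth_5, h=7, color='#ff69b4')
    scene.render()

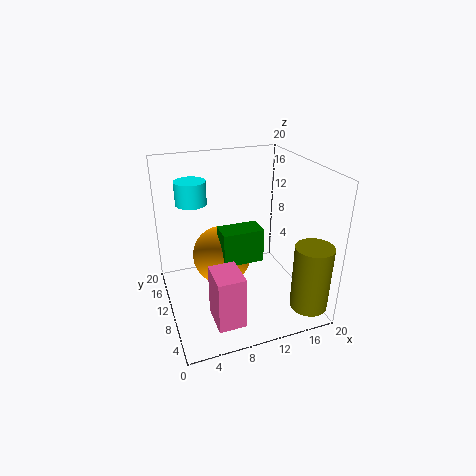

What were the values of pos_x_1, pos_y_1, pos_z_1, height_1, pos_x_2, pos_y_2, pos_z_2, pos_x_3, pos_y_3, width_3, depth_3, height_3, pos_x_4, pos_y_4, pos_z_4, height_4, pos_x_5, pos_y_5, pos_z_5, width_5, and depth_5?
pos_x_1 = 17.5; pos_y_1 = 2.5; pos_z_1 = 2; height_1 = 9; pos_x_2 = 9; pos_y_2 = 14.5; pos_z_2 = 5; pos_x_3 = 8; pos_y_3 = 10; width_3 = 6; depth_3 = 3.5; height_3 = 5; pos_x_4 = 4; pos_y_4 = 11; pos_z_4 = 15.5; height_4 = 3; pos_x_5 = 4.5; pos_y_5 = 1.5; pos_z_5 = 2; width_5 = 3.5; depth_5 = 4.5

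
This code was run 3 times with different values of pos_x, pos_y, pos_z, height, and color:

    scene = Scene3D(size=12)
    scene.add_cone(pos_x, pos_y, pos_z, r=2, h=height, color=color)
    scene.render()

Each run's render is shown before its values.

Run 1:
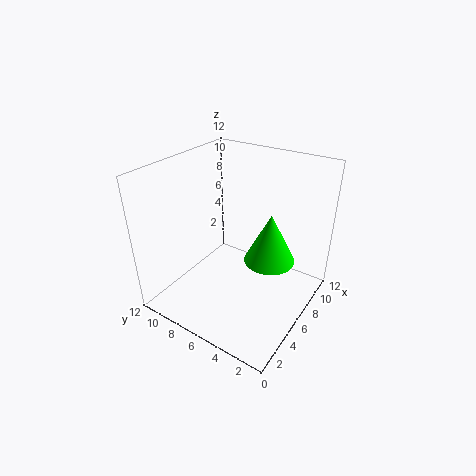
pos_x = 6
pos_y = 3
pos_z = 5
height = 4
color = 'lime'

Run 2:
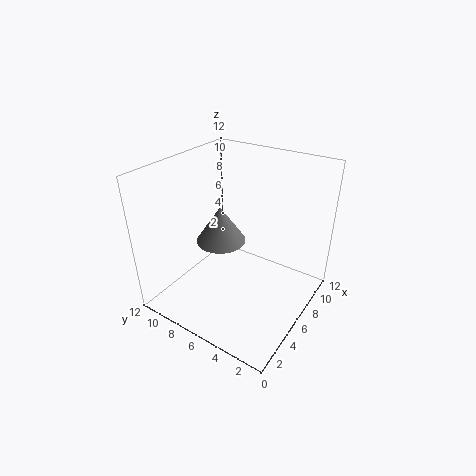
pos_x = 5
pos_y = 7
pos_z = 6
height = 3
color = 'gray'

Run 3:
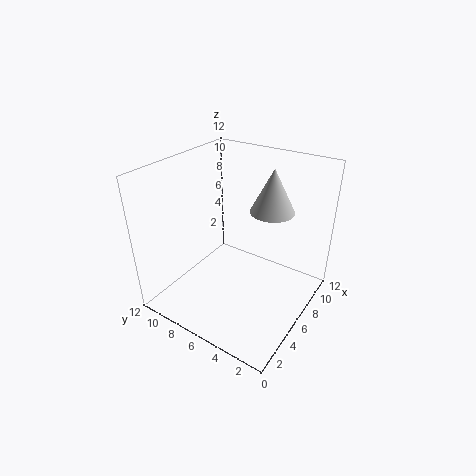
pos_x = 10
pos_y = 5
pos_z = 7
height = 4
color = 'lightgray'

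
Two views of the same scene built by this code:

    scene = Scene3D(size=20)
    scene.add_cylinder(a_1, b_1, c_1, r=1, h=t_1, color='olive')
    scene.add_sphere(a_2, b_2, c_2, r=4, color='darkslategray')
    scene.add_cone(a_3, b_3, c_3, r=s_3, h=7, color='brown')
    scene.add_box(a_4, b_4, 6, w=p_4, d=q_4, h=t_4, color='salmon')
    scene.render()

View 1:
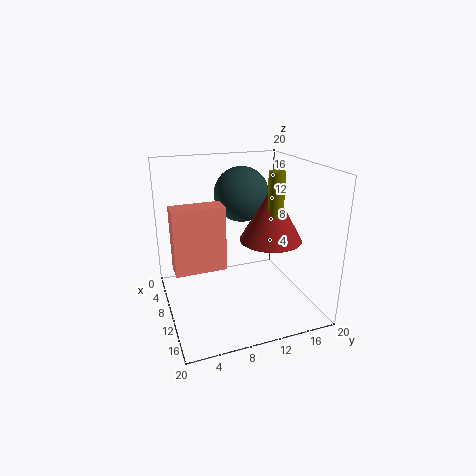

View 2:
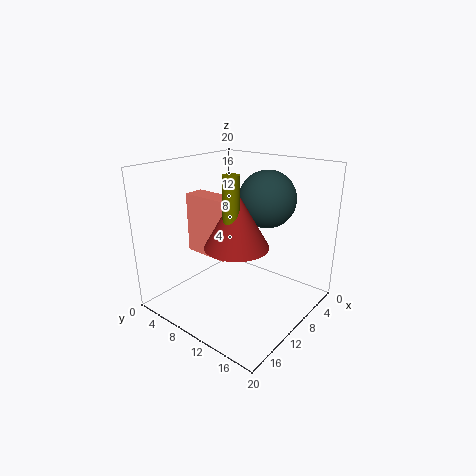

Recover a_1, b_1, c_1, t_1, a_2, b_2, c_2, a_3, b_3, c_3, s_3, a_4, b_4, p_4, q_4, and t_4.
a_1 = 15; b_1 = 13; c_1 = 11; t_1 = 9; a_2 = 6; b_2 = 12; c_2 = 15; a_3 = 14; b_3 = 13; c_3 = 11; s_3 = 4; a_4 = 8; b_4 = 1; p_4 = 3; q_4 = 7; t_4 = 9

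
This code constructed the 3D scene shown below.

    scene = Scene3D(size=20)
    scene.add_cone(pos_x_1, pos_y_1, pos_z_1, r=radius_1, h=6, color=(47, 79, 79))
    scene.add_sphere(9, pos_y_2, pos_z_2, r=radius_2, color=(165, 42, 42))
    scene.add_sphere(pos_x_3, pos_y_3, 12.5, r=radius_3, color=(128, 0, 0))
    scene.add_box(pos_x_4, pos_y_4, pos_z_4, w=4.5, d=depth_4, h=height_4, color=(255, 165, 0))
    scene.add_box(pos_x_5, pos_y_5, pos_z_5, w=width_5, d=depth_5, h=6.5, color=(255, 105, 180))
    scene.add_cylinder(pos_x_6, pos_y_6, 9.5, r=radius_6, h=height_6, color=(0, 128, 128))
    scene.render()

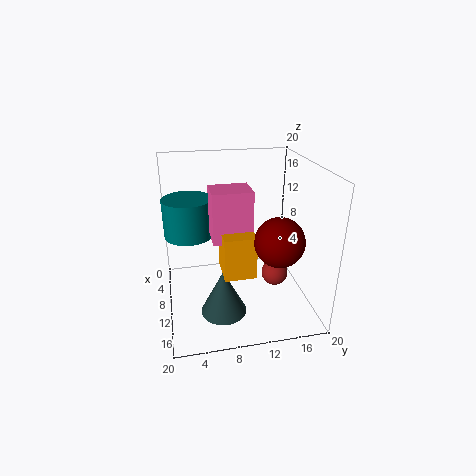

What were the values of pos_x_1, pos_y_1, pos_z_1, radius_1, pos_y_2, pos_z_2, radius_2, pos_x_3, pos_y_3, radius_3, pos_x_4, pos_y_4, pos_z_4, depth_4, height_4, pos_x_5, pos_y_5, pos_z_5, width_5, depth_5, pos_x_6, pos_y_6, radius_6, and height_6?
pos_x_1 = 15; pos_y_1 = 7; pos_z_1 = 2; radius_1 = 3; pos_y_2 = 16; pos_z_2 = 3; radius_2 = 2; pos_x_3 = 17; pos_y_3 = 13.5; radius_3 = 3; pos_x_4 = 12; pos_y_4 = 7; pos_z_4 = 7.5; depth_4 = 4; height_4 = 5.5; pos_x_5 = 10.5; pos_y_5 = 6; pos_z_5 = 11.5; width_5 = 4; depth_5 = 5; pos_x_6 = 6.5; pos_y_6 = 3.5; radius_6 = 3.5; height_6 = 5.5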